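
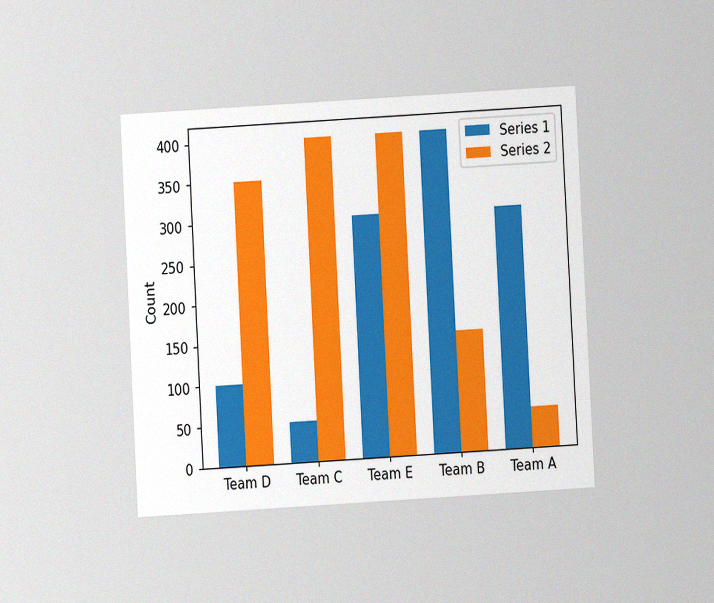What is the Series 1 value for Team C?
The chart is tilted about 3° counter-clockwise and viewed at a slight angle, with some photo noise. The Series 1 bar at Team C reaches 50 on the y-axis.

50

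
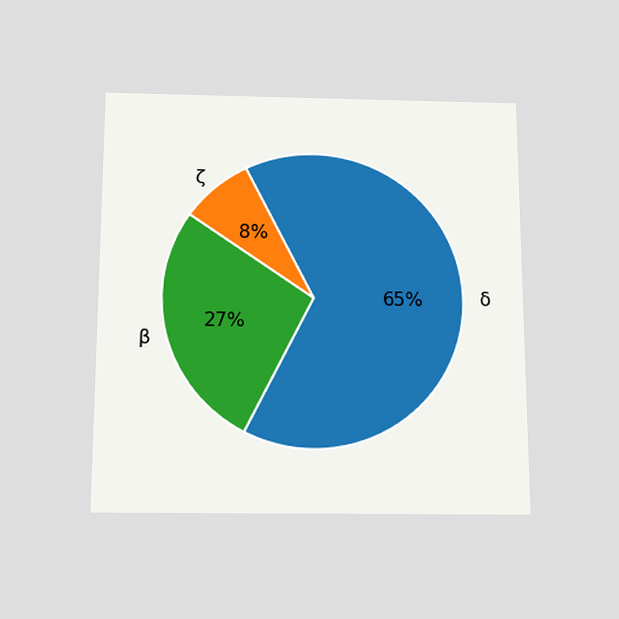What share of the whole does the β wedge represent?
The chart is viewed slightly from below. The β slice takes up 27% of the pie.

27%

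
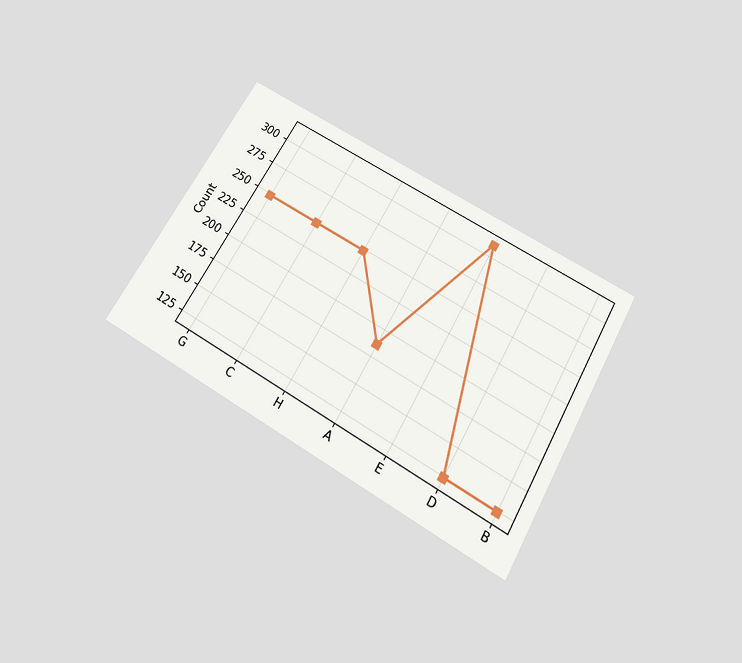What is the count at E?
310

The chart is tilted about 30° clockwise and viewed slightly from below. At E, the line is at 310.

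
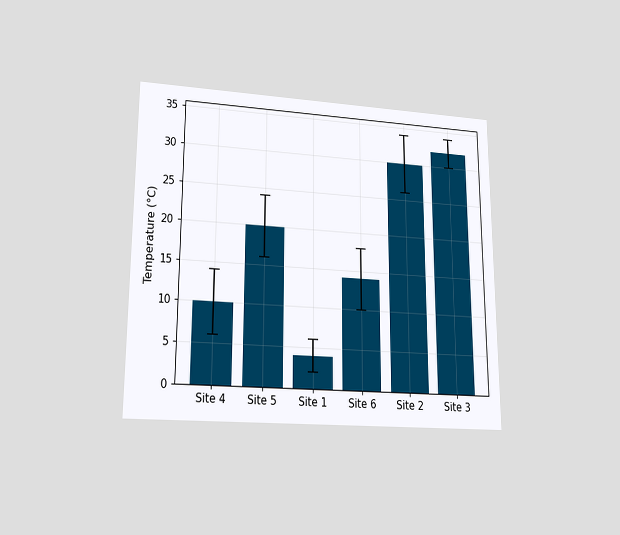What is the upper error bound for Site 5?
24°C

The chart is viewed at a slight angle. The Site 5 bar's upper whisker reaches 24°C.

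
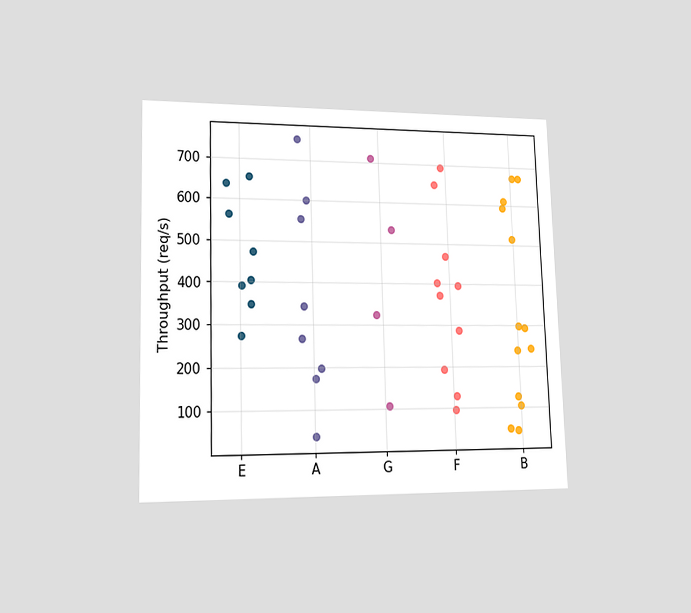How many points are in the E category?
8

The chart is viewed at a slight angle. Counting the markers in the E column gives 8.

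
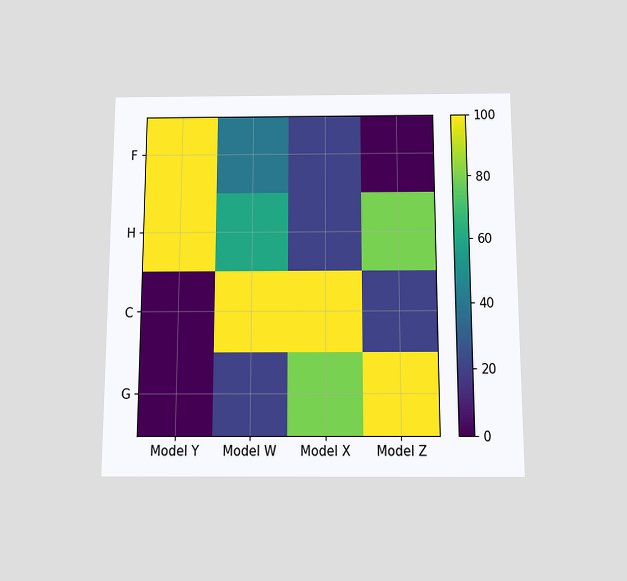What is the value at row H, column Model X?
20

The chart is viewed slightly from below. Matching cell (H, Model X) against the colorbar gives 20.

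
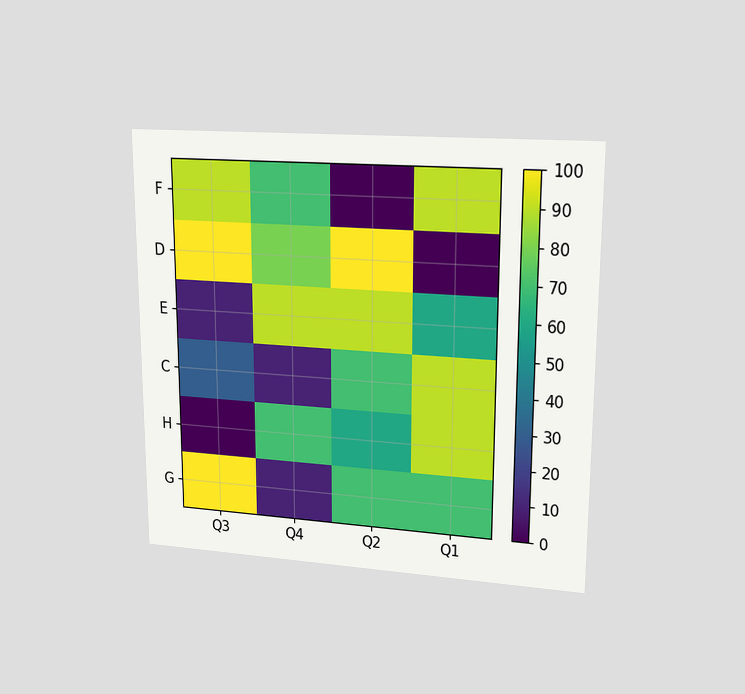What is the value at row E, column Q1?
60

The chart is viewed at a slight angle. Matching cell (E, Q1) against the colorbar gives 60.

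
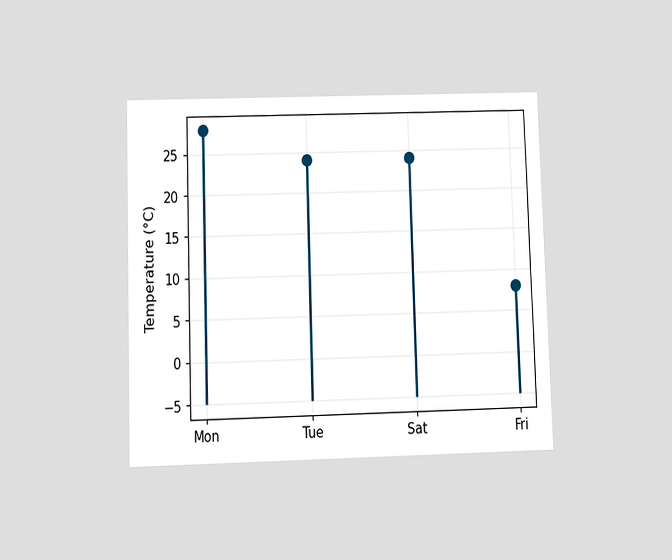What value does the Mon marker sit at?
28°C

The chart is viewed slightly from below. The Mon marker sits at 28°C.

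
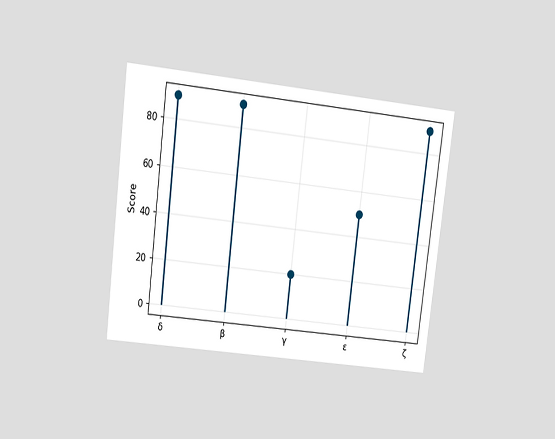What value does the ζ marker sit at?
The chart is tilted about 7° clockwise and viewed at a slight angle. The ζ marker sits at 90.

90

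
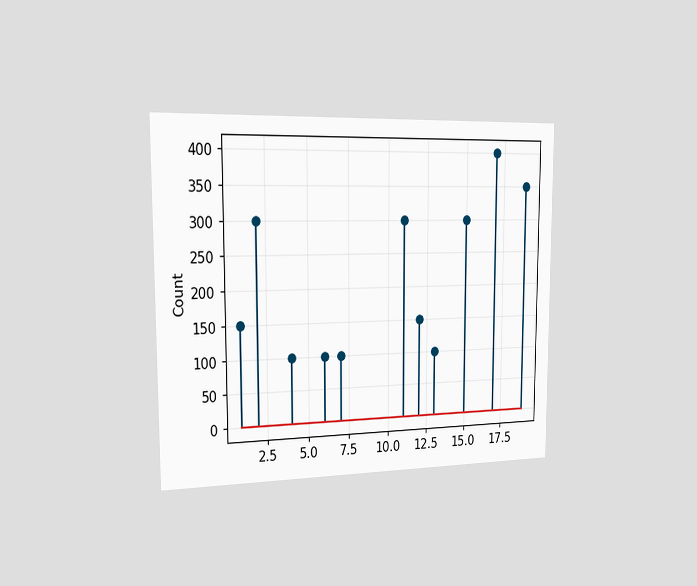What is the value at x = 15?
The chart is viewed slightly from the left. The stem at x=15 reaches 300.

300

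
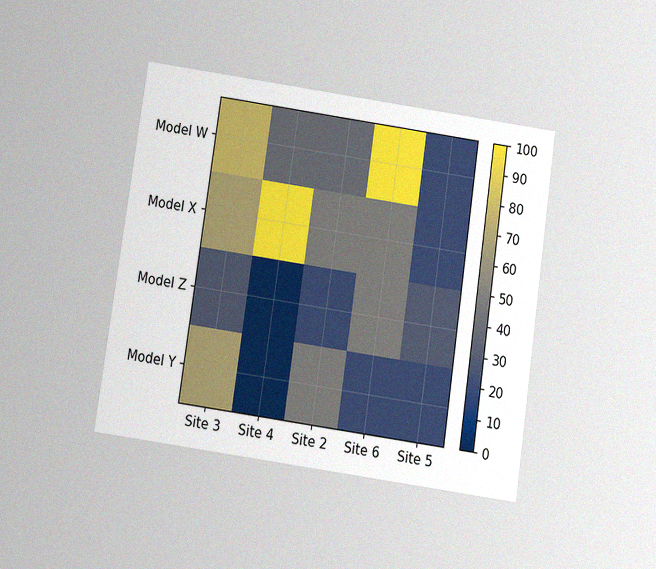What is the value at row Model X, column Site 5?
20

The chart is tilted about 8° clockwise and viewed slightly from below, with some photo noise. Matching cell (Model X, Site 5) against the colorbar gives 20.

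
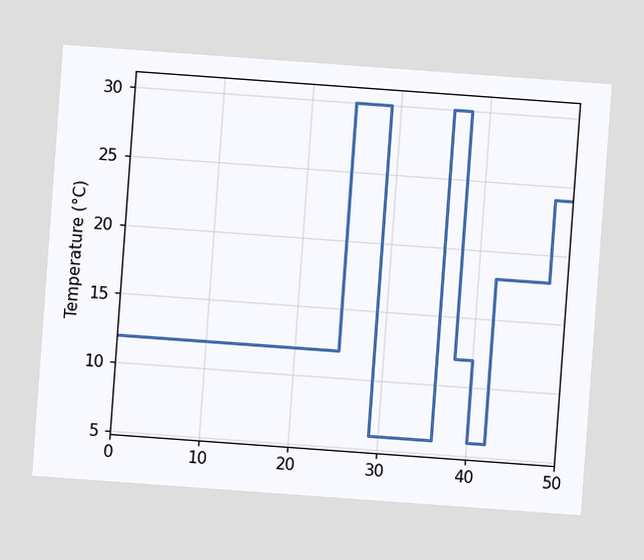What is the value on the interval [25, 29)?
30°C

The chart is tilted about 4° clockwise. On [25, 29) the step sits at 30°C.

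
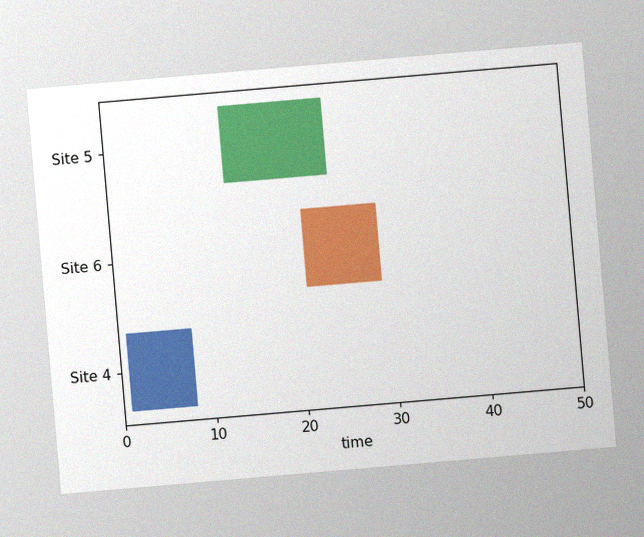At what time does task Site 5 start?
The chart is tilted about 5° counter-clockwise, with some photo noise. The Site 5 bar begins at t=13.

13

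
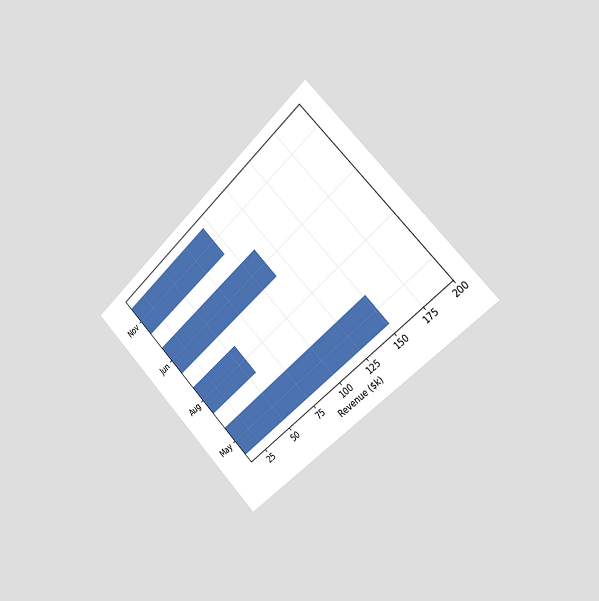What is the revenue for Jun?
$114k

The chart is tilted about 45° counter-clockwise and viewed slightly from the right. Reading along the chart's x-axis, the Jun bar reaches $114k.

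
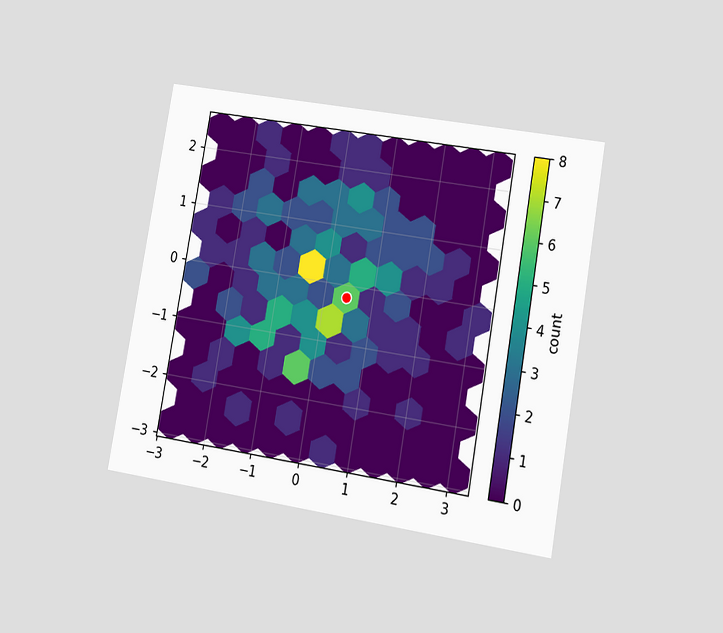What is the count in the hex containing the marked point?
The chart is tilted about 10° clockwise and viewed at a slight angle. The marked hex reads 6 on the colorbar.

6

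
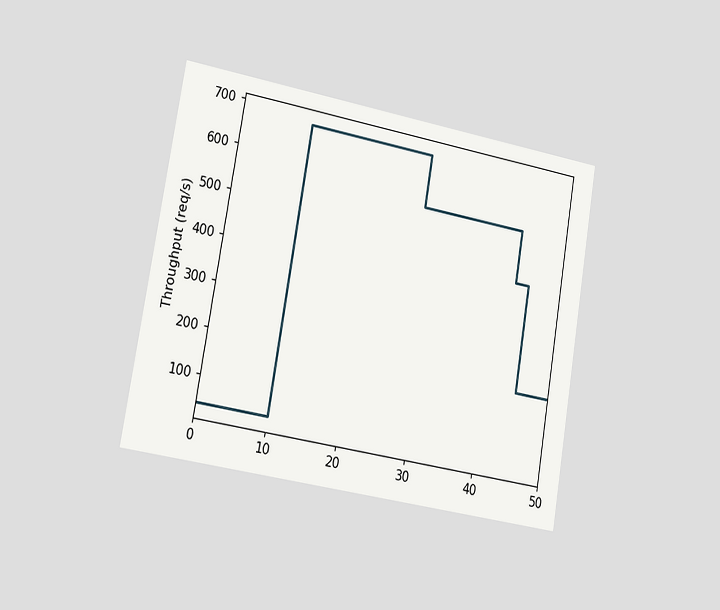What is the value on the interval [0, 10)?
40req/s

The chart is tilted about 10° clockwise and viewed slightly from the left. On [0, 10) the step sits at 40req/s.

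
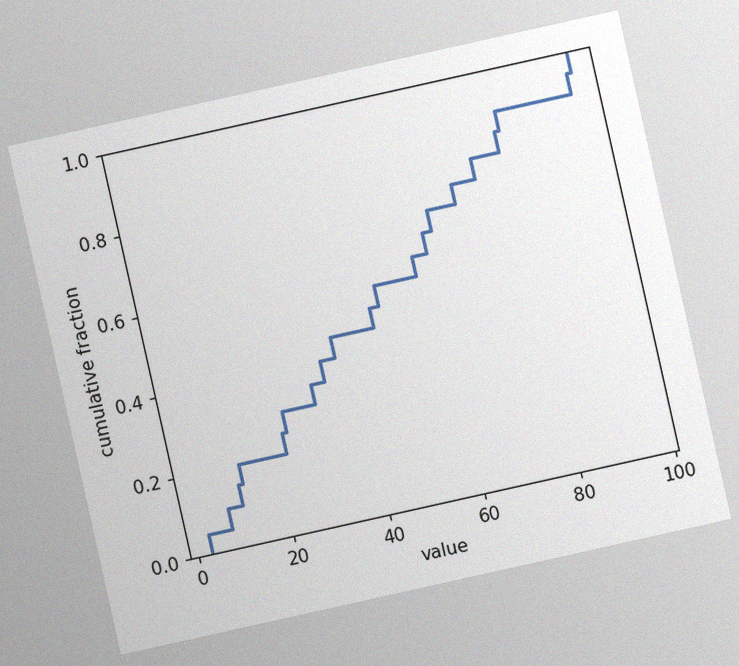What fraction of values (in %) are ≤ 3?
5%

The chart is tilted about 13° counter-clockwise, with some photo noise. At x=3 the ECDF step is at 5%.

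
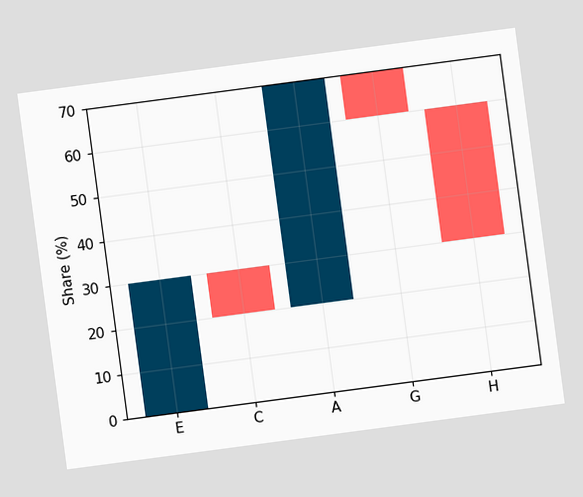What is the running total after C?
20%

The chart is tilted about 8° counter-clockwise. After C the running total reaches 20%.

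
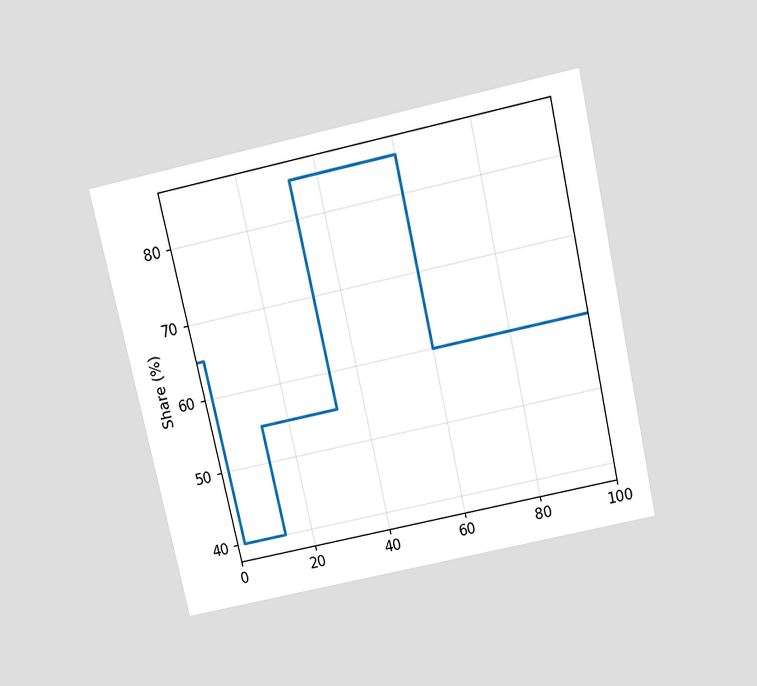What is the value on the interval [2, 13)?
40%

The chart is tilted about 12° counter-clockwise and viewed slightly from above. On [2, 13) the step sits at 40%.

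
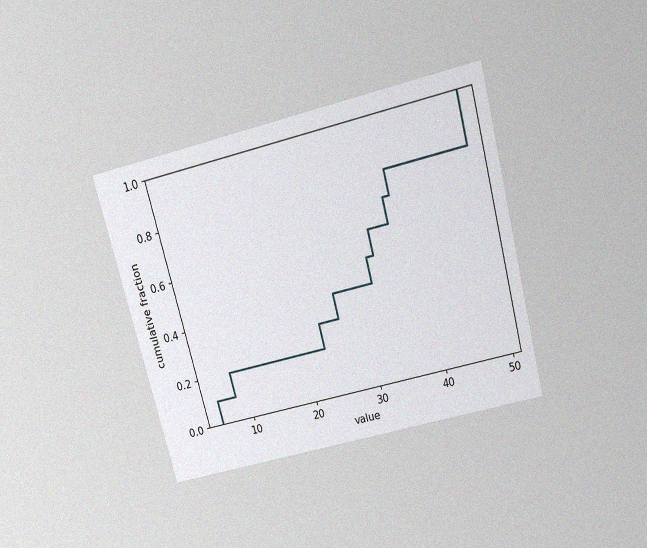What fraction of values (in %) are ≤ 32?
50%

The chart is tilted about 15° counter-clockwise and viewed slightly from above, with some photo noise. At x=32 the ECDF step is at 50%.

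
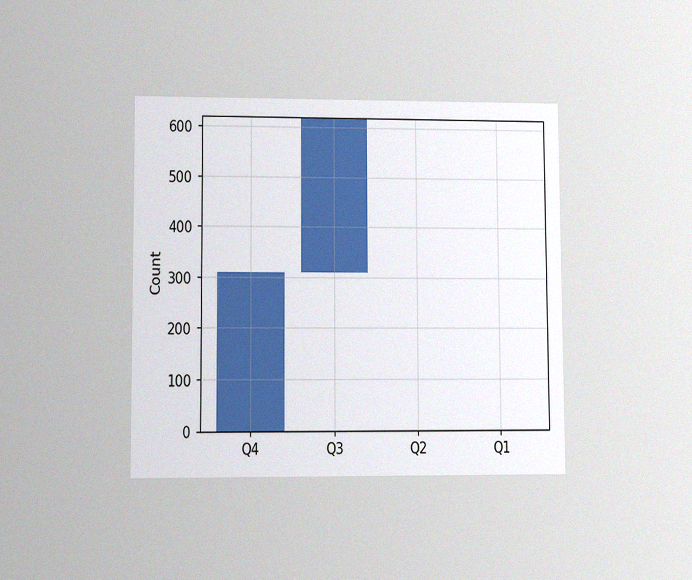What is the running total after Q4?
The chart is viewed at a slight angle, with some photo noise. After Q4 the running total reaches 310.

310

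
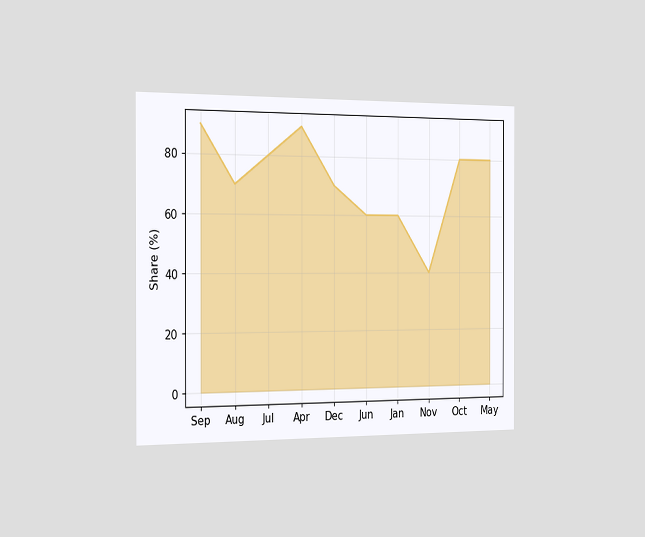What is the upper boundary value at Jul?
The chart is viewed slightly from the left. At Jul the upper boundary is at 80%.

80%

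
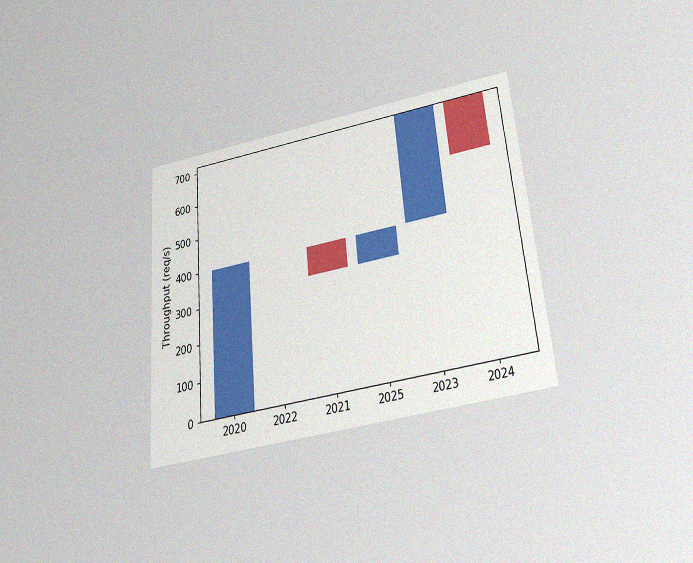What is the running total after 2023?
The chart is tilted about 5° counter-clockwise and viewed slightly from below, with some photo noise. After 2023 the running total reaches 720req/s.

720req/s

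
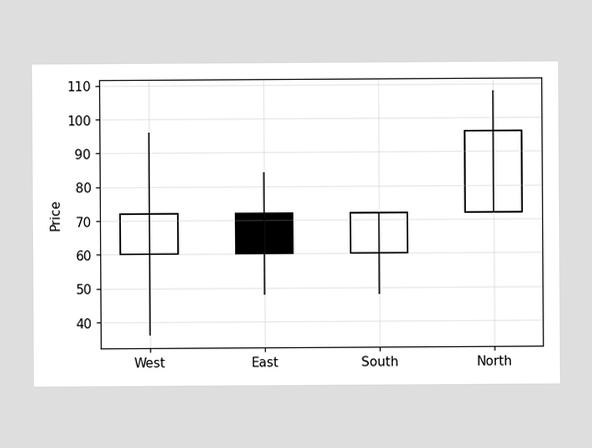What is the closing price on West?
The West candle closes at 72.

72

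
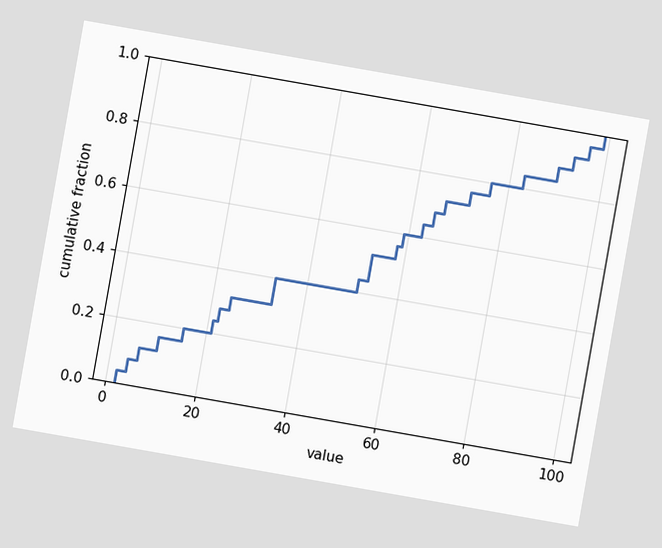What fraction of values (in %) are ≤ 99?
100%

The chart is tilted about 10° clockwise. At x=99 the ECDF step is at 100%.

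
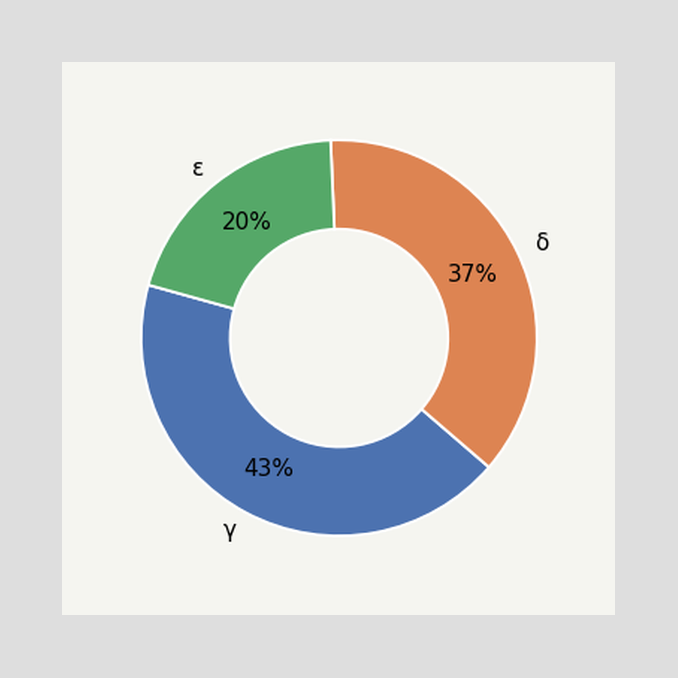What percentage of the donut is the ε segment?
The ε segment takes up 20% of the ring.

20%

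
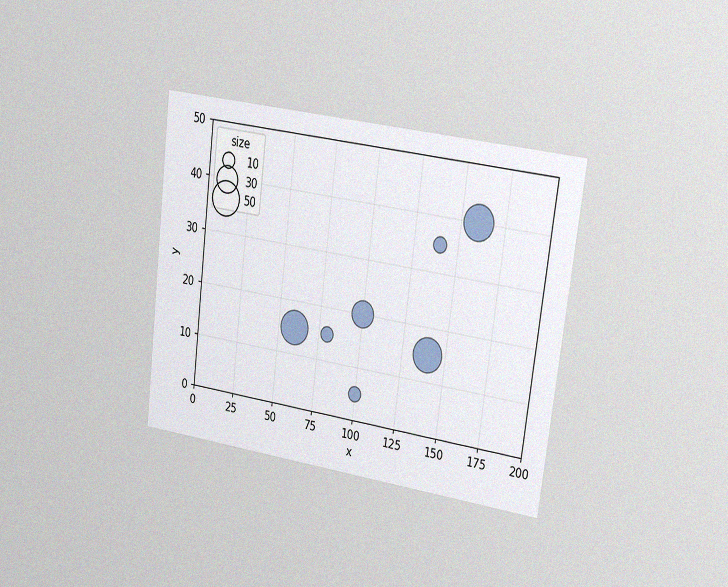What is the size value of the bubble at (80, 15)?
The chart is tilted about 7° clockwise and viewed slightly from the right, with some photo noise. Matching the bubble at (80, 15) against the size legend gives 10.

10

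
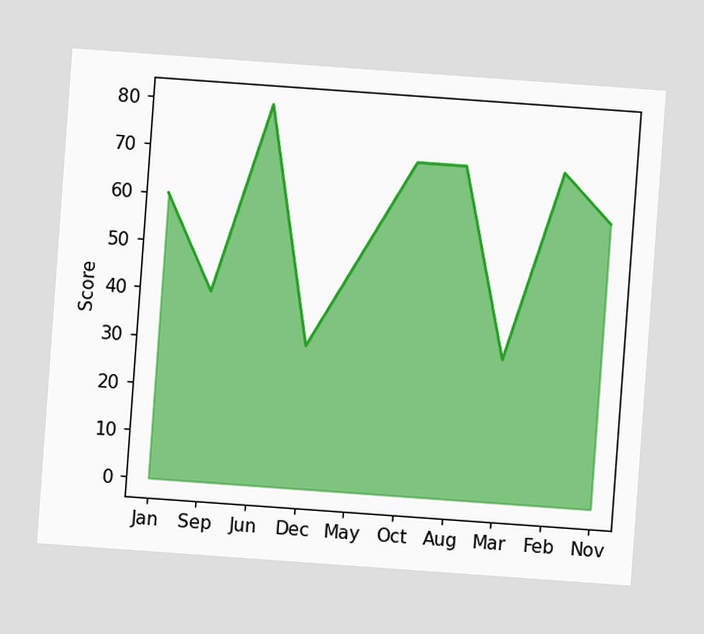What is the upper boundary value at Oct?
The chart is tilted about 4° clockwise. At Oct the upper boundary is at 70.

70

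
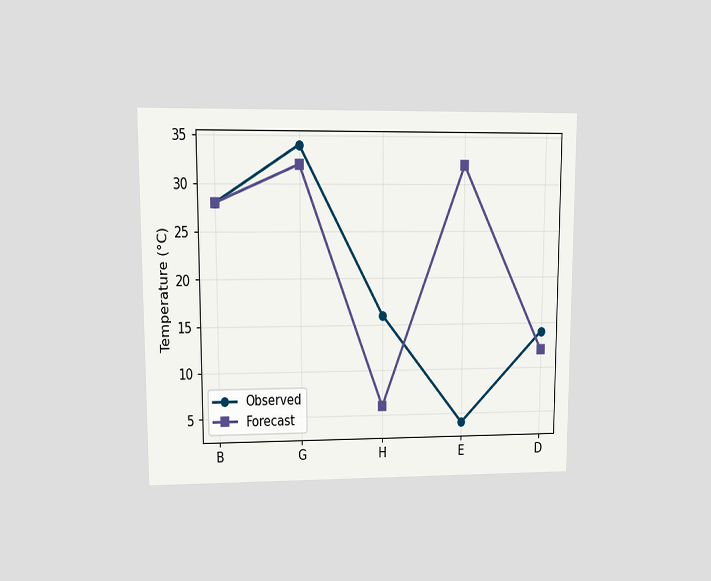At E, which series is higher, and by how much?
The chart is viewed at a slight angle. At E, Forecast sits above the other line by 28°C.

Forecast, by 28°C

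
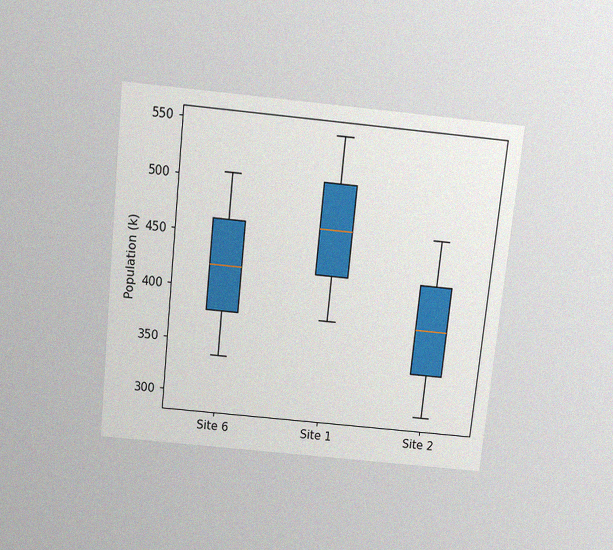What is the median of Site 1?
462k

The chart is tilted about 6° clockwise and viewed slightly from above, with some photo noise. The median line in the Site 1 box sits at 462k.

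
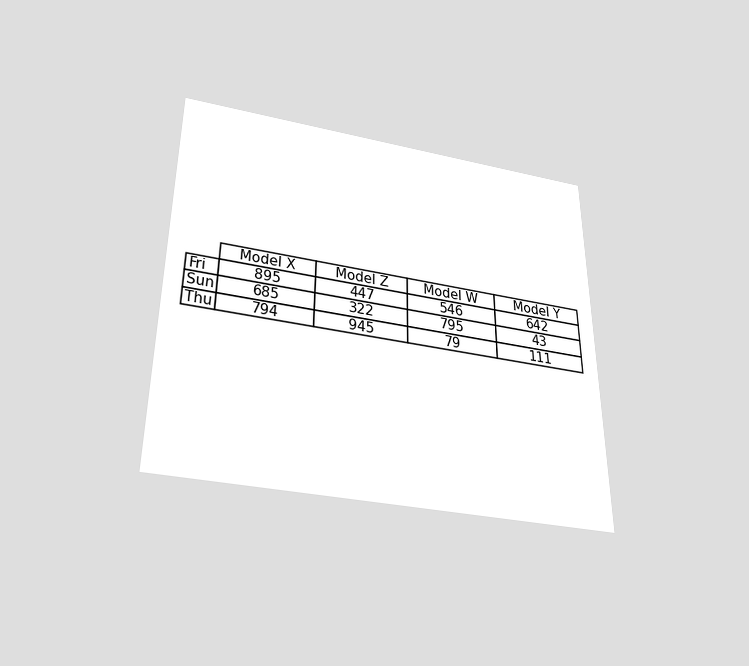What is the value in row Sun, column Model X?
685

The chart is viewed slightly from below. The (Sun, Model X) cell reads 685.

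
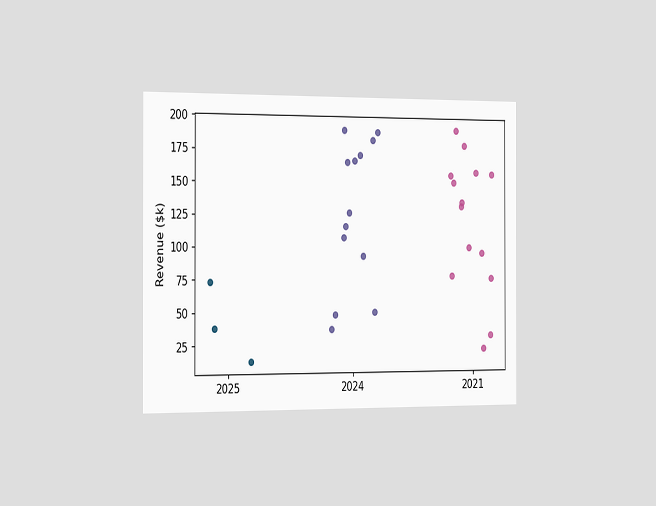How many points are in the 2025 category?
3

The chart is viewed slightly from the left. Counting the markers in the 2025 column gives 3.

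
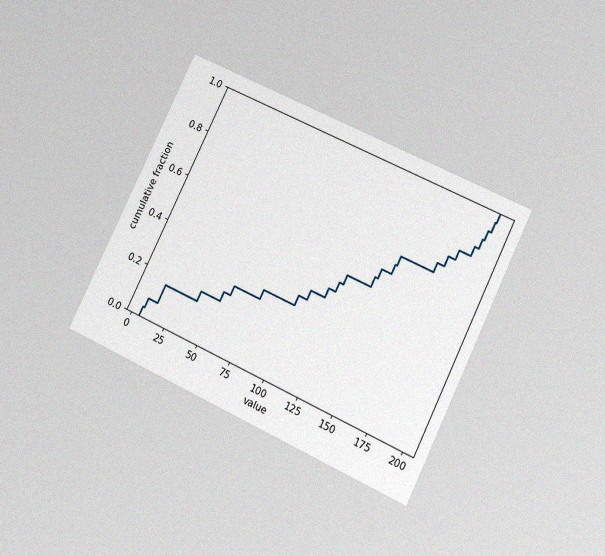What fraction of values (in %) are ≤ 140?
56%

The chart is tilted about 26° clockwise and viewed at a slight angle, with some photo noise. At x=140 the ECDF step is at 56%.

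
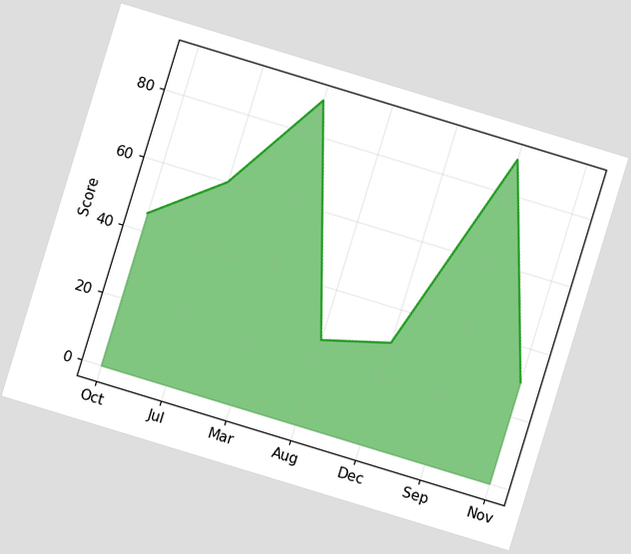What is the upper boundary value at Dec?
30

The chart is tilted about 17° clockwise. At Dec the upper boundary is at 30.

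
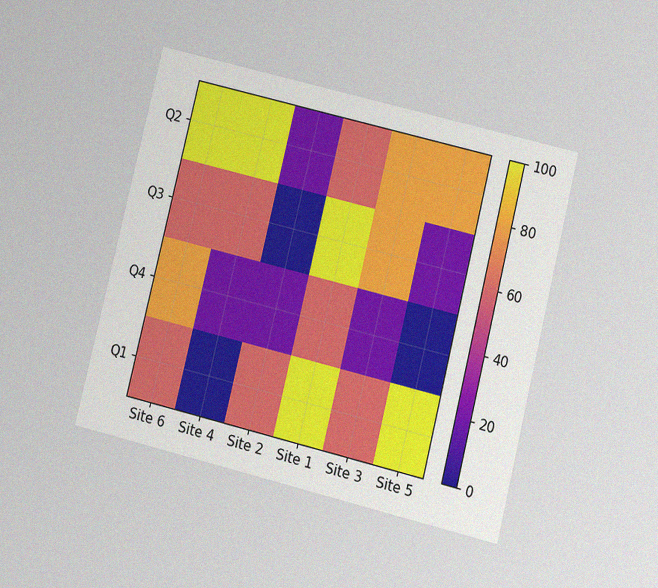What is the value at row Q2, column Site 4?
The chart is tilted about 14° clockwise and viewed at a slight angle, with some photo noise. Matching cell (Q2, Site 4) against the colorbar gives 100.

100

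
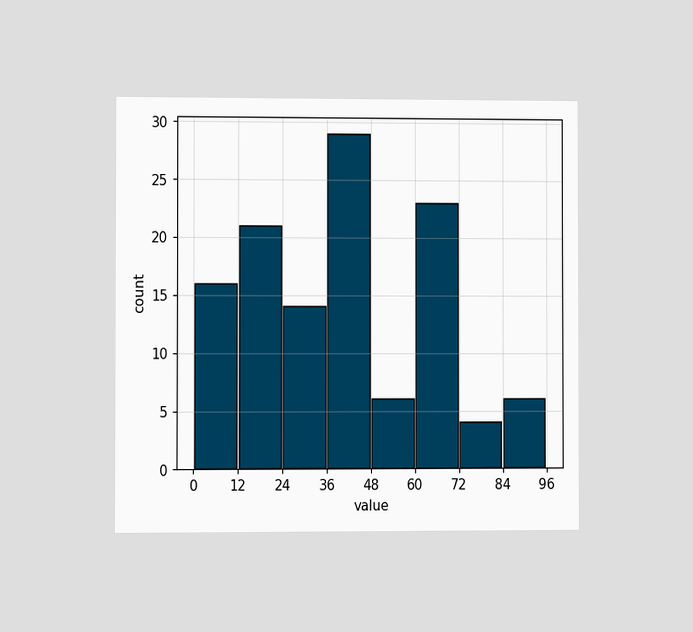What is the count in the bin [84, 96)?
The chart is viewed slightly from the left. The [84, 96) bin has height 6.

6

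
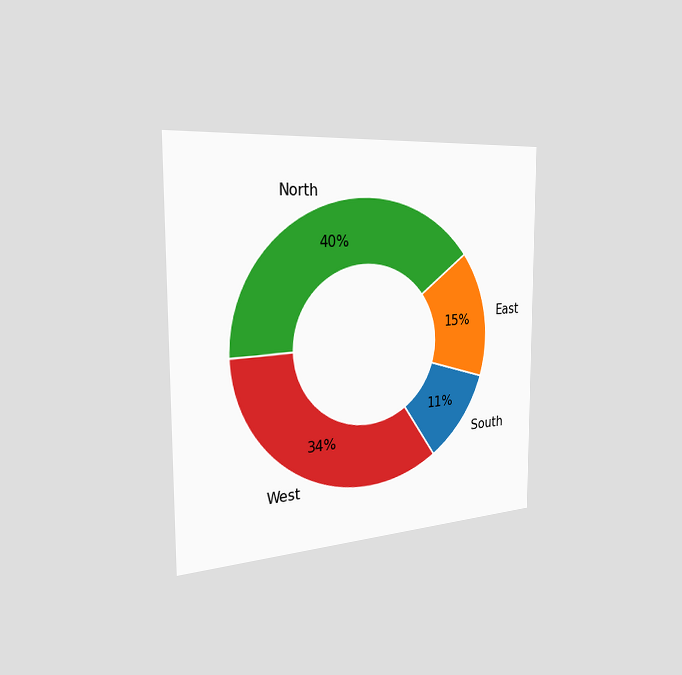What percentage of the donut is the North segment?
The chart is viewed slightly from the left. The North segment takes up 40% of the ring.

40%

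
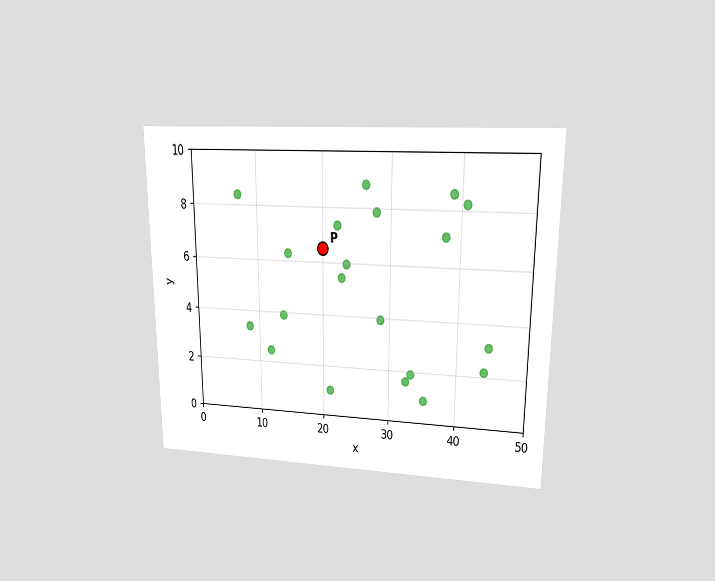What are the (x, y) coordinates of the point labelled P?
The chart is viewed at a slight angle. Following the gridlines from P to each axis, P sits at (20, 6.5).

(20, 6.5)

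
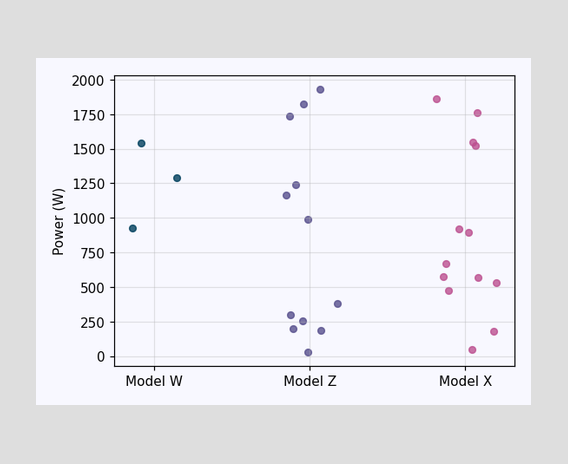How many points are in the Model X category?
Counting the markers in the Model X column gives 13.

13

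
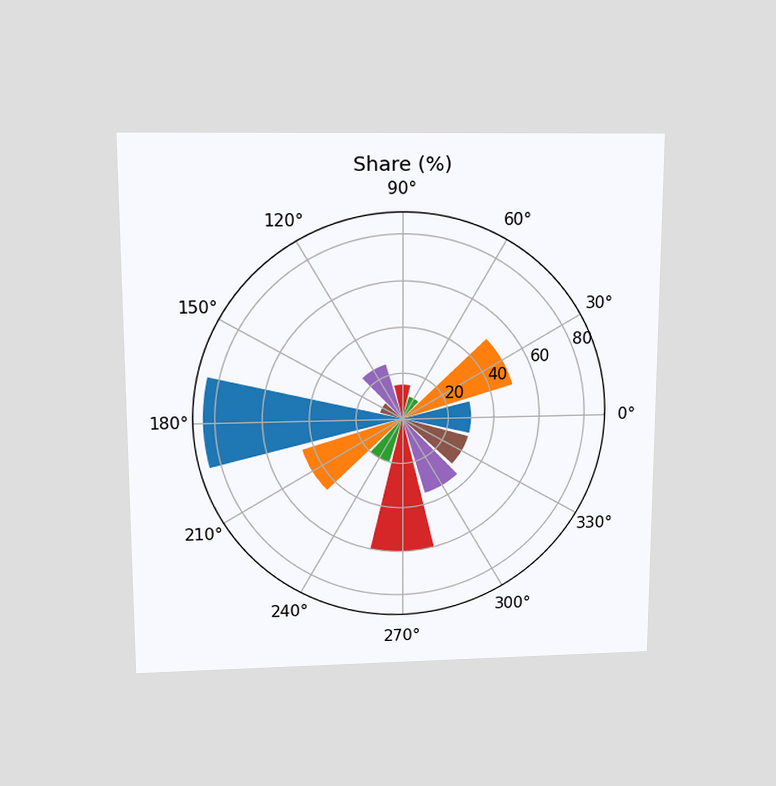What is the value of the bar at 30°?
The chart is viewed slightly from above. The bar at 30° reaches 50% on the radial axis.

50%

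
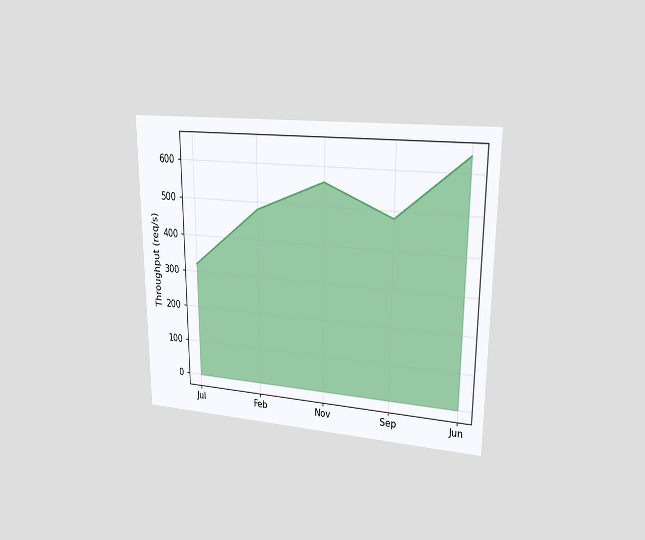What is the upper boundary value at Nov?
560req/s

The chart is viewed at a slight angle. At Nov the upper boundary is at 560req/s.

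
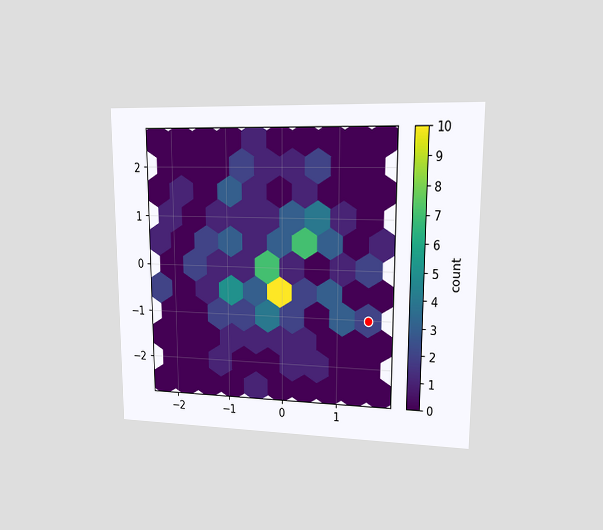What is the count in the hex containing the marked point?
The chart is viewed at a slight angle. The marked hex reads 2 on the colorbar.

2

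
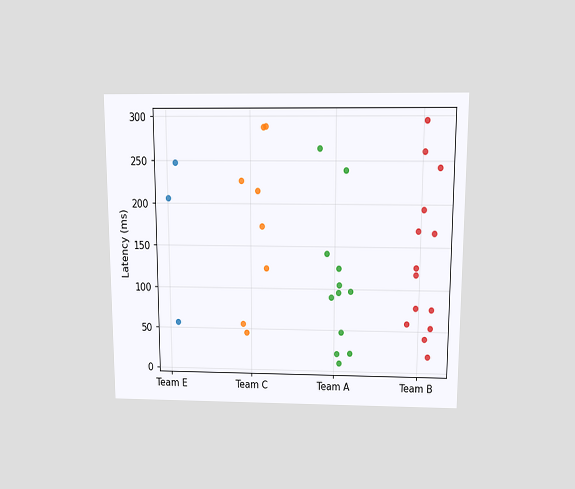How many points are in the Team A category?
12

The chart is viewed slightly from above. Counting the markers in the Team A column gives 12.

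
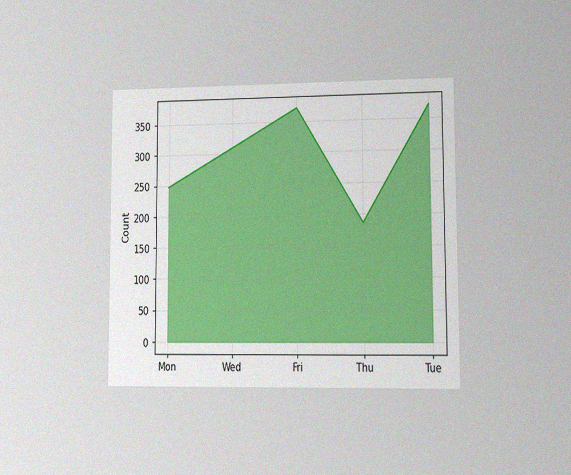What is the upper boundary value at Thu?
The chart is viewed at a slight angle, with some photo noise. At Thu the upper boundary is at 186.

186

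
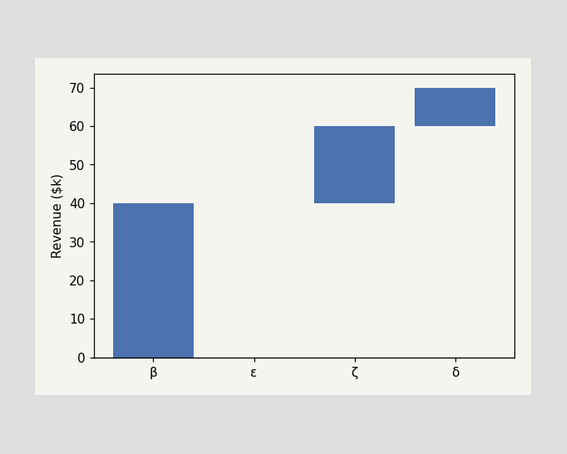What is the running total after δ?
After δ the running total reaches $70k.

$70k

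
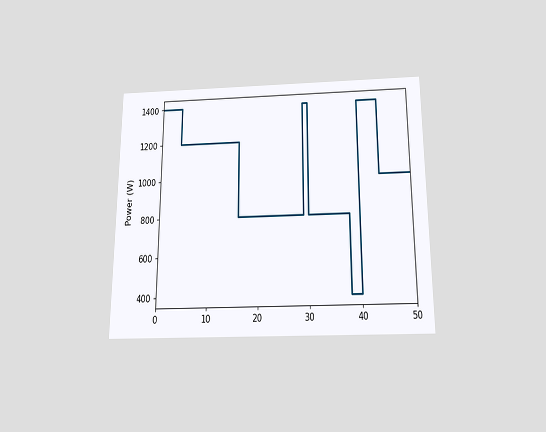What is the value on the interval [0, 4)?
1400W

The chart is viewed slightly from below. On [0, 4) the step sits at 1400W.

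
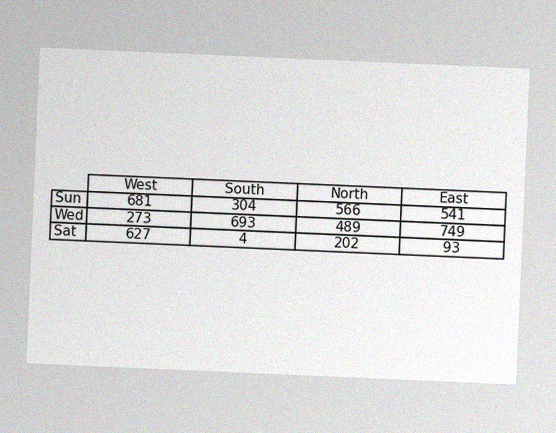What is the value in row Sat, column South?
4

The chart is tilted about 2° clockwise, with some photo noise. The (Sat, South) cell reads 4.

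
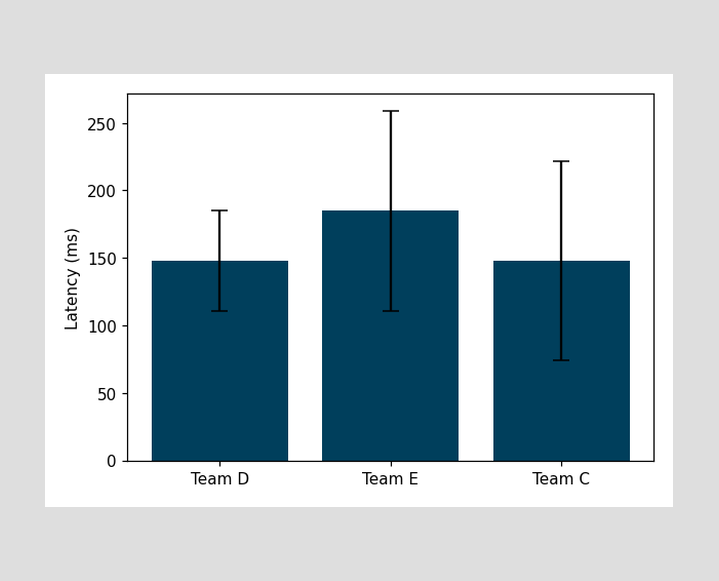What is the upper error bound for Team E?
The Team E bar's upper whisker reaches 259ms.

259ms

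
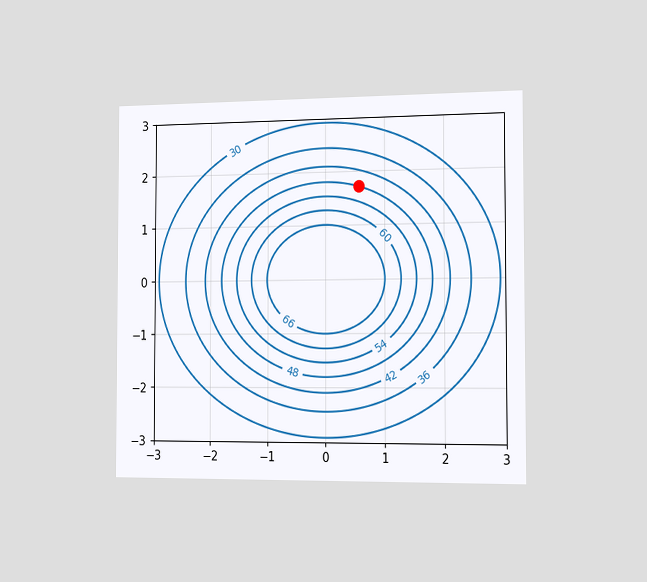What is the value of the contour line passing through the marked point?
48

The chart is viewed slightly from the right. The marked point sits on the contour labelled 48.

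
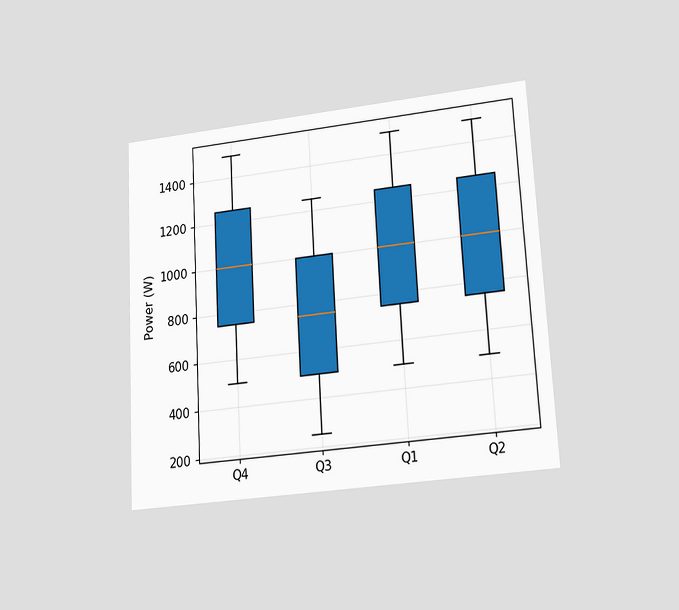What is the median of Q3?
The chart is tilted about 3° counter-clockwise and viewed at a slight angle. The median line in the Q3 box sits at 750W.

750W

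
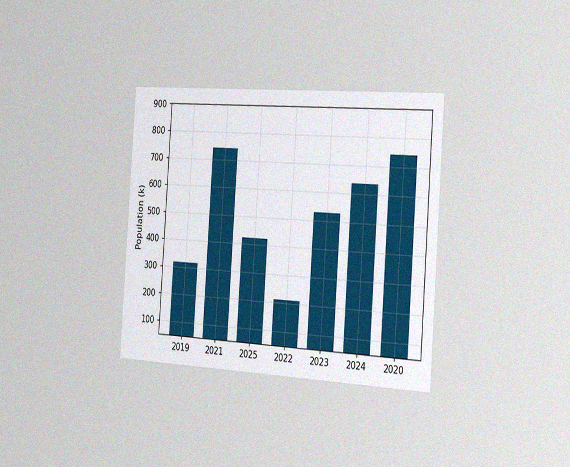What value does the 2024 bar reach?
The chart is tilted about 4° clockwise and viewed slightly from the right, with some photo noise. Reading along the chart's y-axis, the 2024 bar reaches 636k.

636k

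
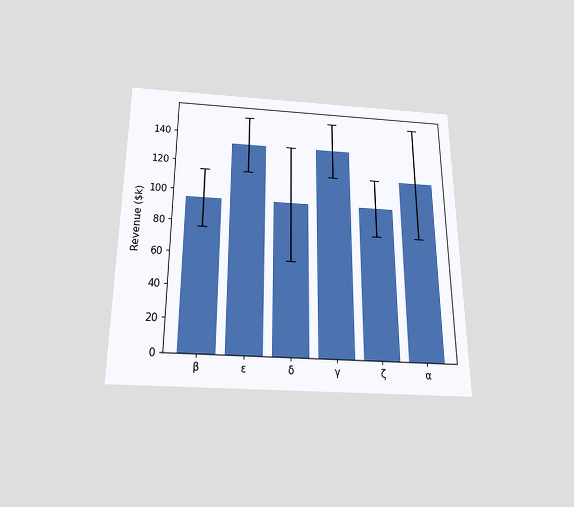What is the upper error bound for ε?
$152k

The chart is viewed slightly from below. The ε bar's upper whisker reaches $152k.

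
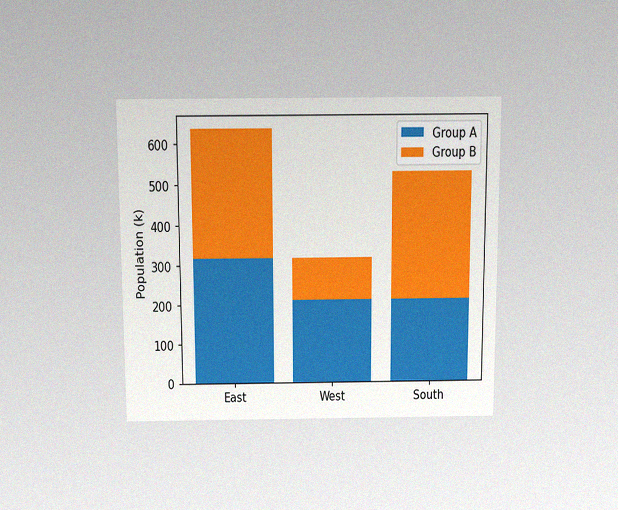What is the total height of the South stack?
The chart is viewed slightly from above, with some photo noise. The South stack's top reaches 530k on the y-axis.

530k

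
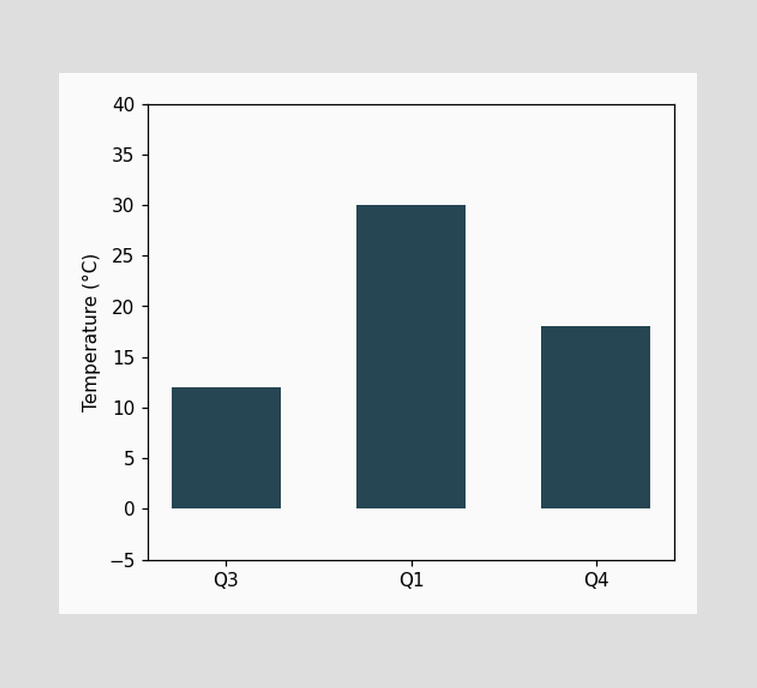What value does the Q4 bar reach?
18°C

Reading along the chart's y-axis, the Q4 bar reaches 18°C.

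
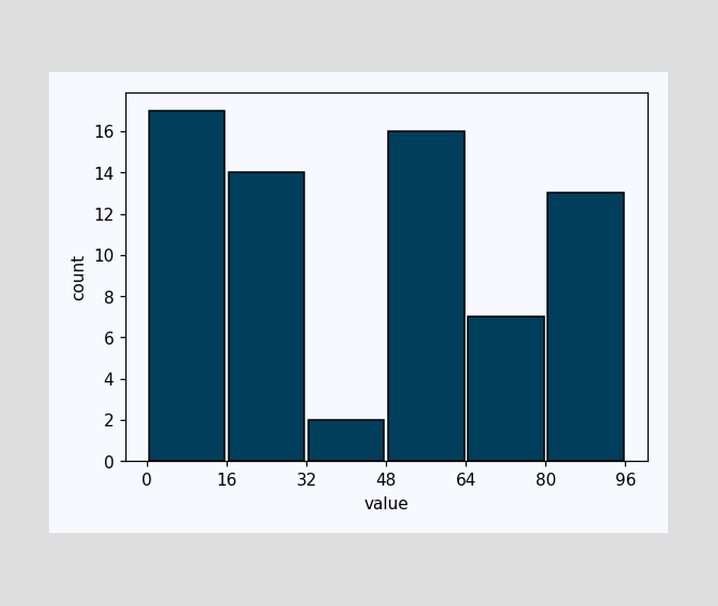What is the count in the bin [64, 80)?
7

The [64, 80) bin has height 7.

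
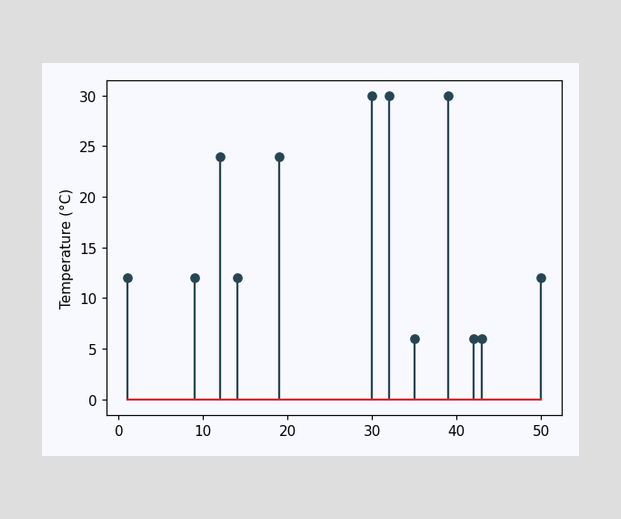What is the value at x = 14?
The stem at x=14 reaches 12°C.

12°C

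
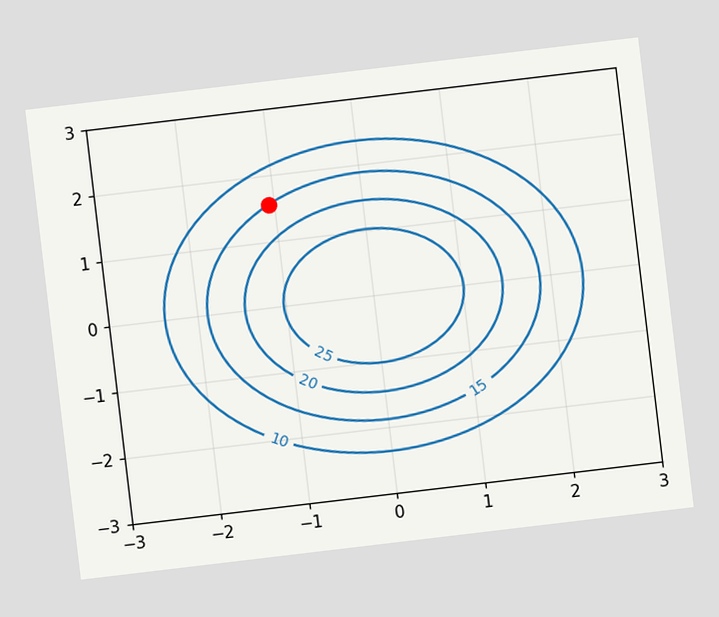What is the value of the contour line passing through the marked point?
15

The chart is tilted about 7° counter-clockwise. The marked point sits on the contour labelled 15.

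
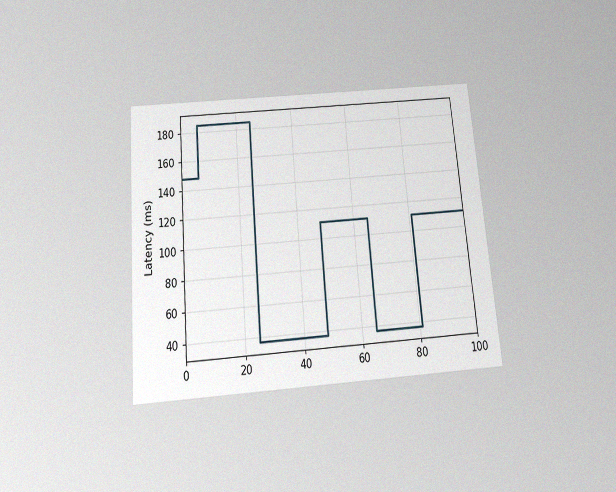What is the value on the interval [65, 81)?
37ms

The chart is tilted about 5° counter-clockwise and viewed slightly from below, with some photo noise. On [65, 81) the step sits at 37ms.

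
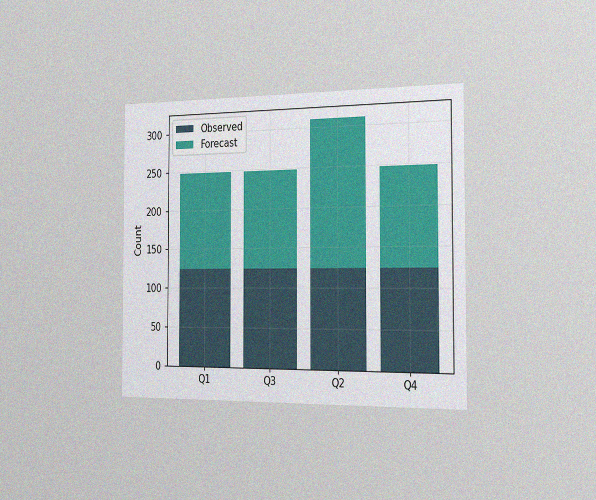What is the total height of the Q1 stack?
The chart is viewed slightly from the right, with some photo noise. The Q1 stack's top reaches 248 on the y-axis.

248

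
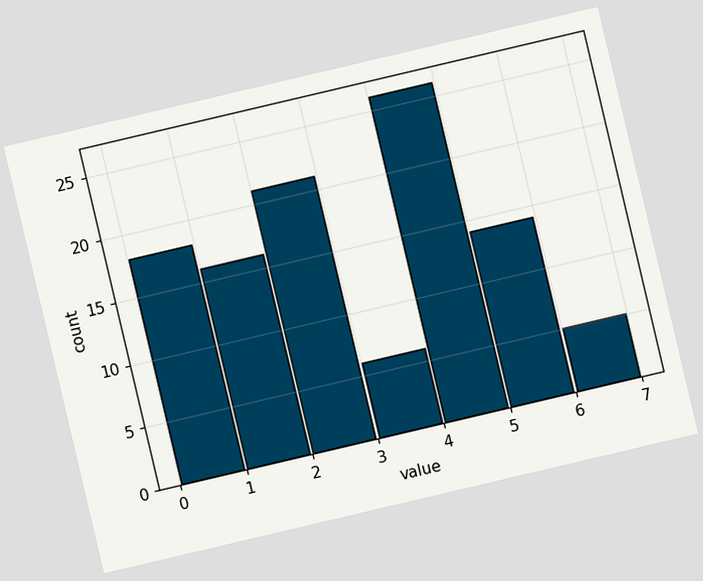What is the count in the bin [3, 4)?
The chart is tilted about 13° counter-clockwise. The [3, 4) bin has height 6.

6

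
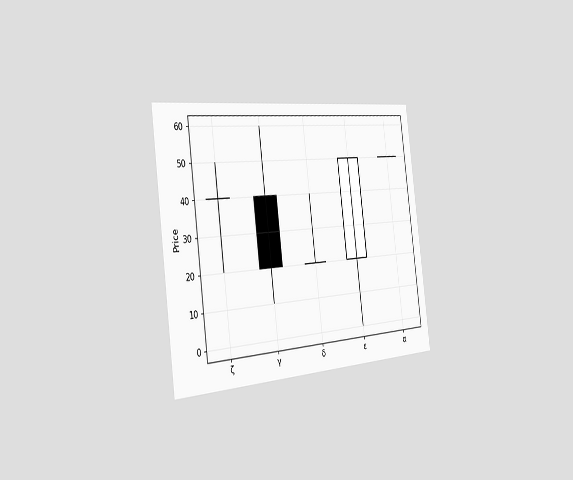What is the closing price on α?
The chart is tilted about 7° counter-clockwise and viewed slightly from the left. The α candle closes at 50.

50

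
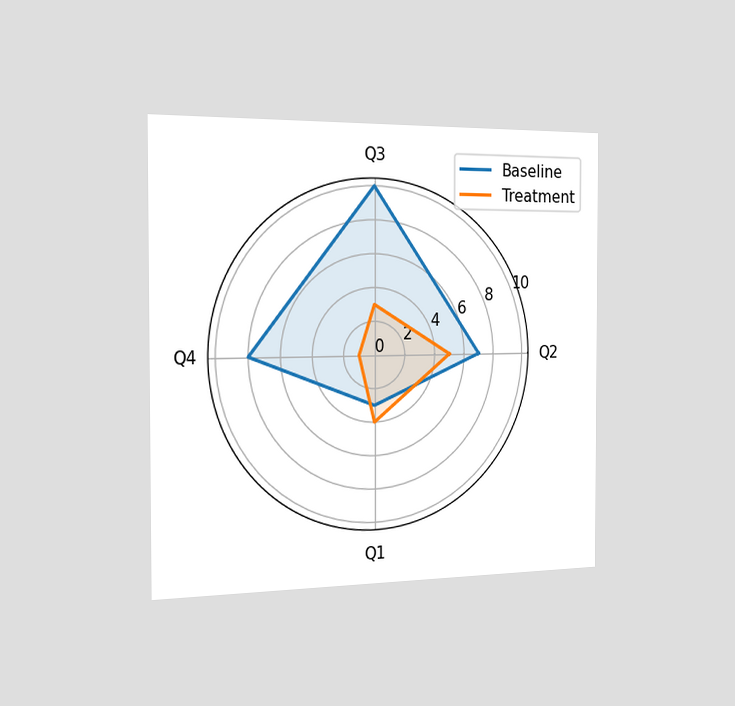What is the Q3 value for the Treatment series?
The chart is viewed slightly from the left. On the Q3 axis, Treatment reaches 3.

3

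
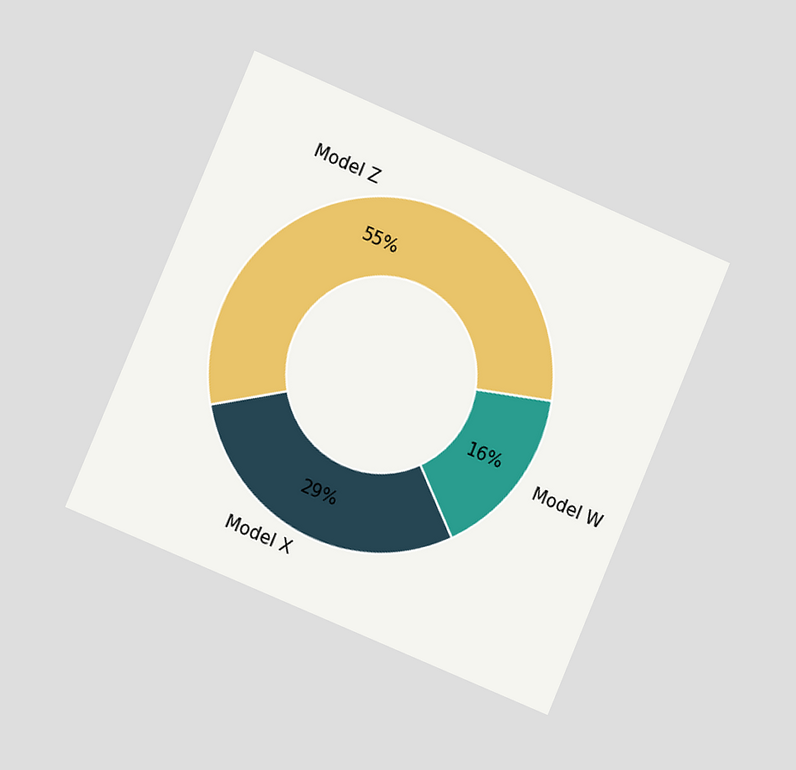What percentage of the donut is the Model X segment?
29%

The chart is tilted about 23° clockwise and viewed slightly from the left. The Model X segment takes up 29% of the ring.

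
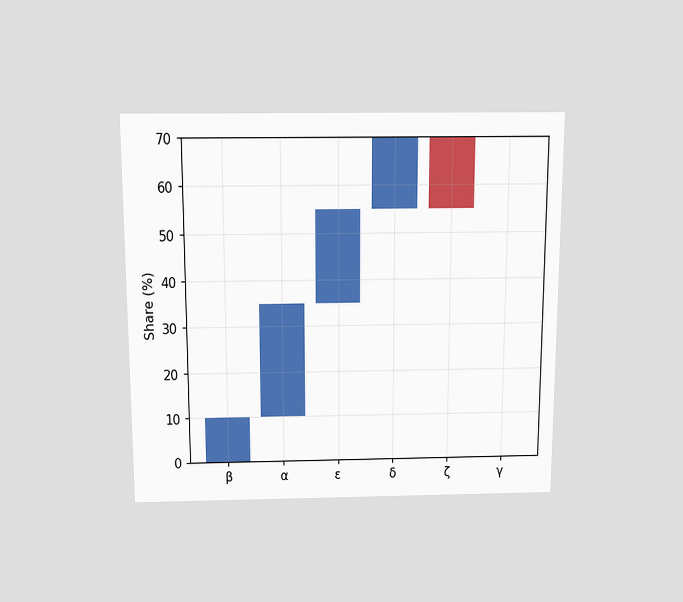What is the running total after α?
The chart is viewed slightly from above. After α the running total reaches 35%.

35%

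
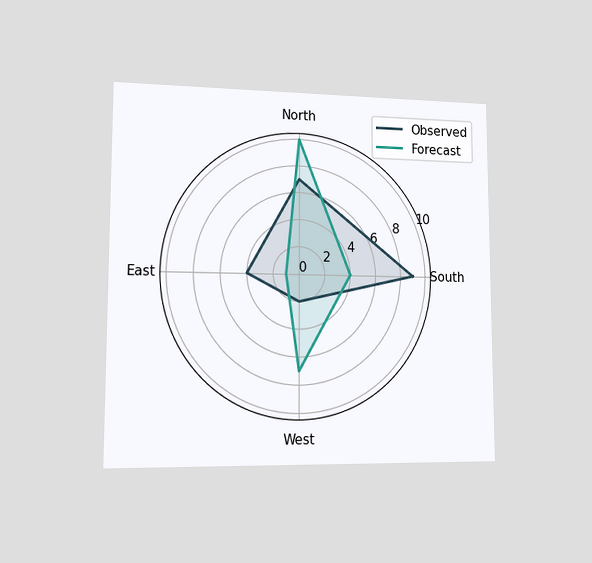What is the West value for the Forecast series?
The chart is viewed slightly from the left. On the West axis, Forecast reaches 7.

7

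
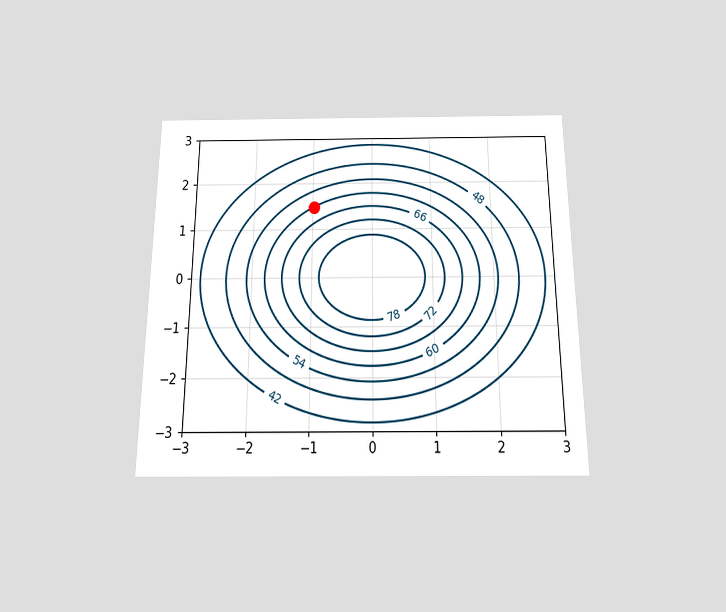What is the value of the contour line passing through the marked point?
The chart is viewed slightly from below. The marked point sits on the contour labelled 60.

60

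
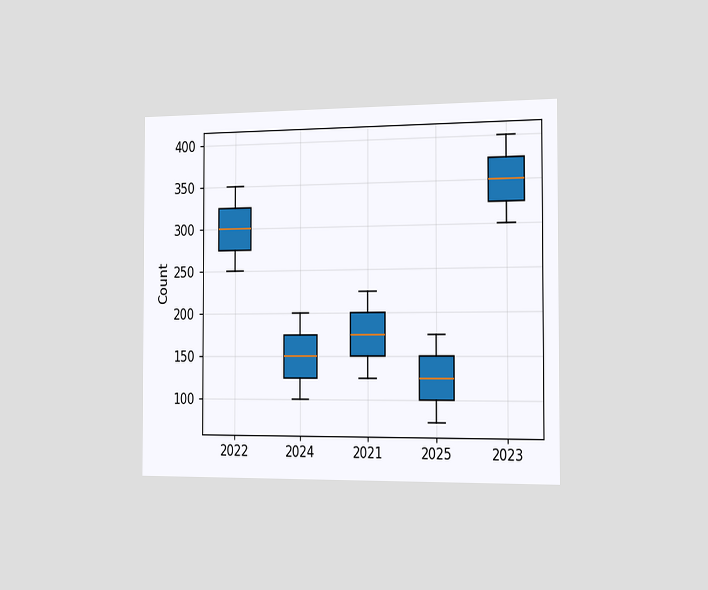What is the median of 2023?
The chart is viewed slightly from the right. The median line in the 2023 box sits at 350.

350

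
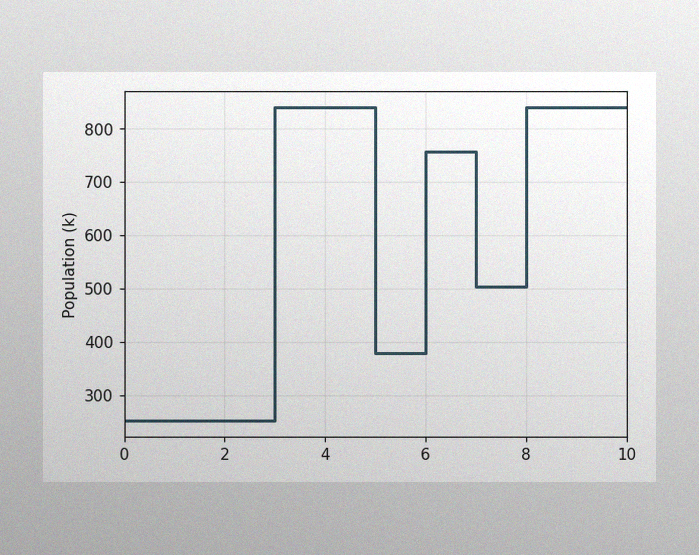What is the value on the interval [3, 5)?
The image has some photo noise and uneven lighting. On [3, 5) the step sits at 840k.

840k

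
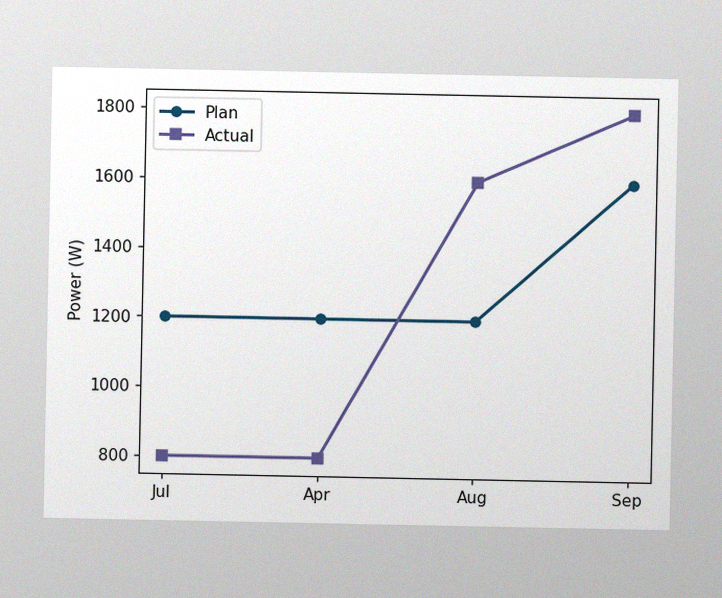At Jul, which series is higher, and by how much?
The image has some photo noise and uneven lighting. At Jul, Plan sits above the other line by 400W.

Plan, by 400W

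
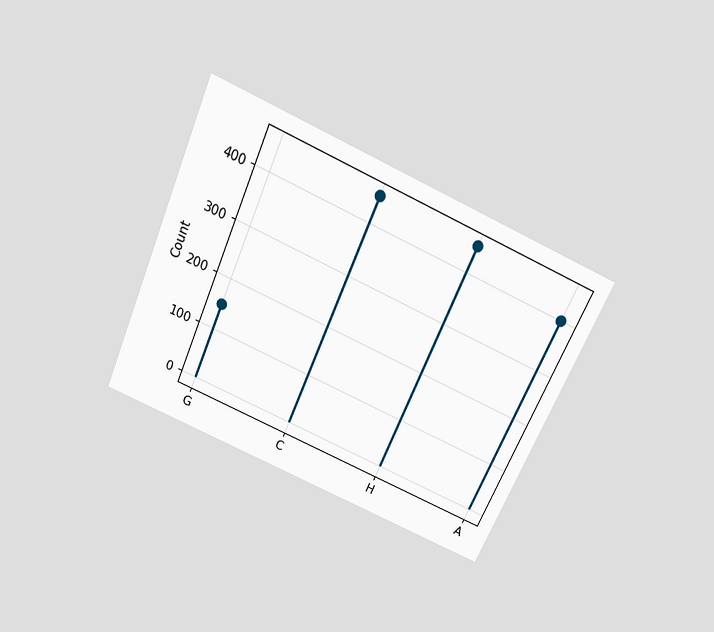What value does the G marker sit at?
The chart is tilted about 24° clockwise and viewed slightly from above. The G marker sits at 150.

150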